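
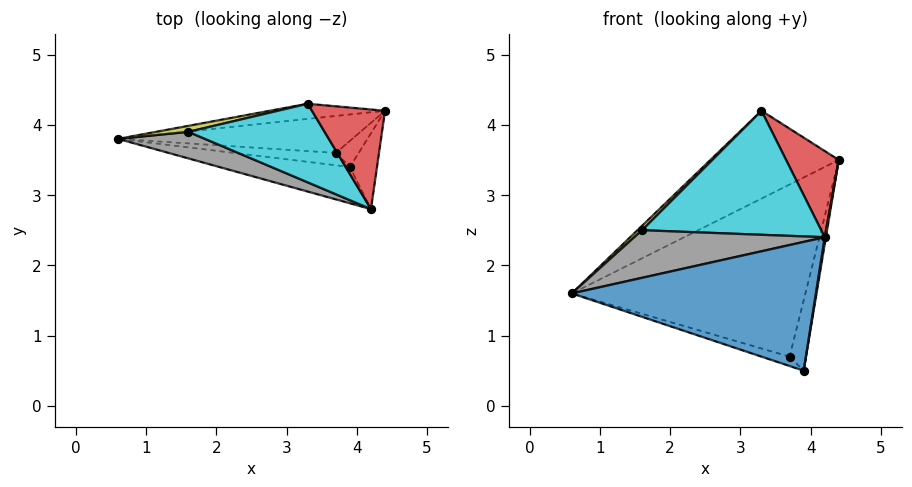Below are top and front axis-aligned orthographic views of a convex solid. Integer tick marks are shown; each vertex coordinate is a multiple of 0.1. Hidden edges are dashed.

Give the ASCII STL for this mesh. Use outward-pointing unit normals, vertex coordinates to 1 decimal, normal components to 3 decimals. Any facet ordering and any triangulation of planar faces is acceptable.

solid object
 facet normal -0.203 -0.943 -0.266
  outer loop
   vertex 3.9 3.4 0.5
   vertex 4.2 2.8 2.4
   vertex 0.6 3.8 1.6
  endloop
 endfacet
 facet normal 0.987 -0.015 -0.161
  outer loop
   vertex 3.9 3.4 0.5
   vertex 4.4 4.2 3.5
   vertex 4.2 2.8 2.4
  endloop
 endfacet
 facet normal -0.019 0.985 -0.170
  outer loop
   vertex 3.3 4.3 4.2
   vertex 4.4 4.2 3.5
   vertex 0.6 3.8 1.6
  endloop
 endfacet
 facet normal 0.389 -0.603 0.697
  outer loop
   vertex 3.3 4.3 4.2
   vertex 4.2 2.8 2.4
   vertex 4.4 4.2 3.5
  endloop
 endfacet
 facet normal 0.002 0.978 -0.210
  outer loop
   vertex 3.7 3.6 0.7
   vertex 0.6 3.8 1.6
   vertex 4.4 4.2 3.5
  endloop
 endfacet
 facet normal -0.189 0.594 -0.782
  outer loop
   vertex 3.7 3.6 0.7
   vertex 3.9 3.4 0.5
   vertex 0.6 3.8 1.6
  endloop
 endfacet
 facet normal 0.508 0.808 -0.300
  outer loop
   vertex 3.7 3.6 0.7
   vertex 4.4 4.2 3.5
   vertex 3.9 3.4 0.5
  endloop
 endfacet
 facet normal -0.331 -0.824 0.459
  outer loop
   vertex 1.6 3.9 2.5
   vertex 0.6 3.8 1.6
   vertex 4.2 2.8 2.4
  endloop
 endfacet
 facet normal -0.553 -0.495 0.670
  outer loop
   vertex 1.6 3.9 2.5
   vertex 3.3 4.3 4.2
   vertex 0.6 3.8 1.6
  endloop
 endfacet
 facet normal -0.319 -0.800 0.507
  outer loop
   vertex 1.6 3.9 2.5
   vertex 4.2 2.8 2.4
   vertex 3.3 4.3 4.2
  endloop
 endfacet
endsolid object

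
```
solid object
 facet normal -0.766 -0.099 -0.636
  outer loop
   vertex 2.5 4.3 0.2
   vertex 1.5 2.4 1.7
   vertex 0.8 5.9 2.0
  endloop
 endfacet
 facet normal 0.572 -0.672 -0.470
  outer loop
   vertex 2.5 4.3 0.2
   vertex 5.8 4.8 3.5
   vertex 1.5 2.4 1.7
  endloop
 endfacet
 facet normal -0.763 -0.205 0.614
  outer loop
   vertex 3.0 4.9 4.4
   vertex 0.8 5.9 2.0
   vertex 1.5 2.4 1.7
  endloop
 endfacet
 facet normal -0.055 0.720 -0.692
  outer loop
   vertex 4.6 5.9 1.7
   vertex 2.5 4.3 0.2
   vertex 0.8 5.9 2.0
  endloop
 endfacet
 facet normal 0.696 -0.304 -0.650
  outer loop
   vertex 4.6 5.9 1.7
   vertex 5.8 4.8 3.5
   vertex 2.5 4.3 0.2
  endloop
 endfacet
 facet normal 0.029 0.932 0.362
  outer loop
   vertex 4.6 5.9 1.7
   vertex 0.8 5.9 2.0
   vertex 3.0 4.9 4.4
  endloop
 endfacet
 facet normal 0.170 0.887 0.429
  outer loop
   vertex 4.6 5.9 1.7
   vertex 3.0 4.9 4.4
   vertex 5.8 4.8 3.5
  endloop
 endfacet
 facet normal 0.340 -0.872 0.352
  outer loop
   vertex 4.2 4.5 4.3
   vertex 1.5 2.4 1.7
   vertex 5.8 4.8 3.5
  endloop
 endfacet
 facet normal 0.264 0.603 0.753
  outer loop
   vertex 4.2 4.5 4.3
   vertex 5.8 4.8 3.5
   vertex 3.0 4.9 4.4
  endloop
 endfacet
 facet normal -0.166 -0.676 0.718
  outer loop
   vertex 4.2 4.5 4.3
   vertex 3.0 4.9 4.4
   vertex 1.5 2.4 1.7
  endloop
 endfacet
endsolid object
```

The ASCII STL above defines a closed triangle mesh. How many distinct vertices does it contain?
7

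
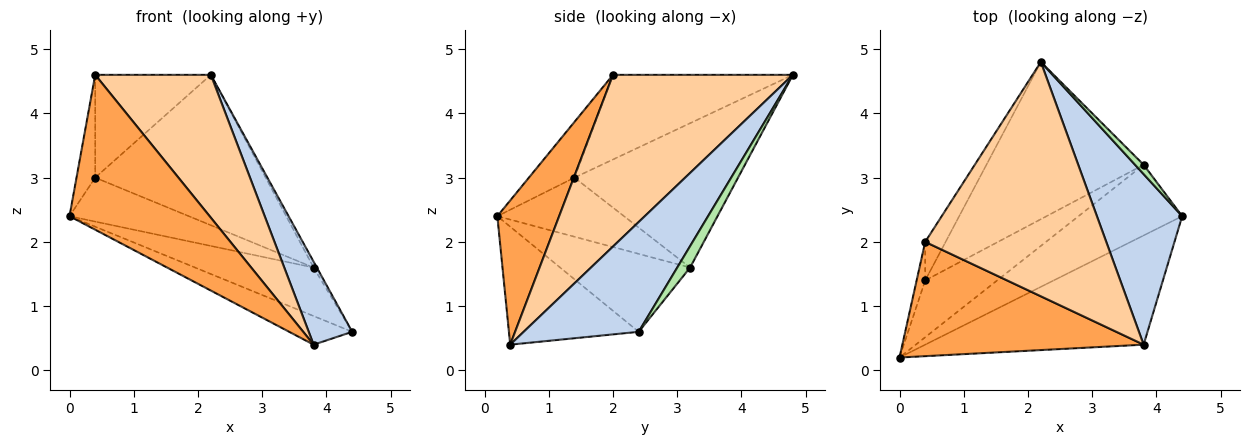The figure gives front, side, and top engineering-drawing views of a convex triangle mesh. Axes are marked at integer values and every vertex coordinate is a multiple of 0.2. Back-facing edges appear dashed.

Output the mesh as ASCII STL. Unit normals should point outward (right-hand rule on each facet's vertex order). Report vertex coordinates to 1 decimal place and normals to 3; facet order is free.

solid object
 facet normal -0.463 0.225 -0.857
  outer loop
   vertex 3.8 0.4 0.4
   vertex 0.0 0.2 2.4
   vertex 4.4 2.4 0.6
  endloop
 endfacet
 facet normal 0.757 -0.286 0.588
  outer loop
   vertex 3.8 0.4 0.4
   vertex 4.4 2.4 0.6
   vertex 2.2 4.8 4.6
  endloop
 endfacet
 facet normal 0.334 -0.758 0.560
  outer loop
   vertex 0.4 2.0 4.6
   vertex 0.0 0.2 2.4
   vertex 3.8 0.4 0.4
  endloop
 endfacet
 facet normal 0.629 -0.405 0.664
  outer loop
   vertex 0.4 2.0 4.6
   vertex 3.8 0.4 0.4
   vertex 2.2 4.8 4.6
  endloop
 endfacet
 facet normal -0.527 0.481 -0.701
  outer loop
   vertex 3.8 3.2 1.6
   vertex 4.4 2.4 0.6
   vertex 0.0 0.2 2.4
  endloop
 endfacet
 facet normal 0.904 0.226 0.362
  outer loop
   vertex 3.8 3.2 1.6
   vertex 2.2 4.8 4.6
   vertex 4.4 2.4 0.6
  endloop
 endfacet
 facet normal -0.545 0.513 -0.663
  outer loop
   vertex 0.4 1.4 3.0
   vertex 3.8 3.2 1.6
   vertex 0.0 0.2 2.4
  endloop
 endfacet
 facet normal -0.553 0.576 -0.602
  outer loop
   vertex 0.4 1.4 3.0
   vertex 2.2 4.8 4.6
   vertex 3.8 3.2 1.6
  endloop
 endfacet
 facet normal -0.916 0.376 -0.141
  outer loop
   vertex 0.4 1.4 3.0
   vertex 0.0 0.2 2.4
   vertex 0.4 2.0 4.6
  endloop
 endfacet
 facet normal -0.824 0.530 -0.199
  outer loop
   vertex 0.4 1.4 3.0
   vertex 0.4 2.0 4.6
   vertex 2.2 4.8 4.6
  endloop
 endfacet
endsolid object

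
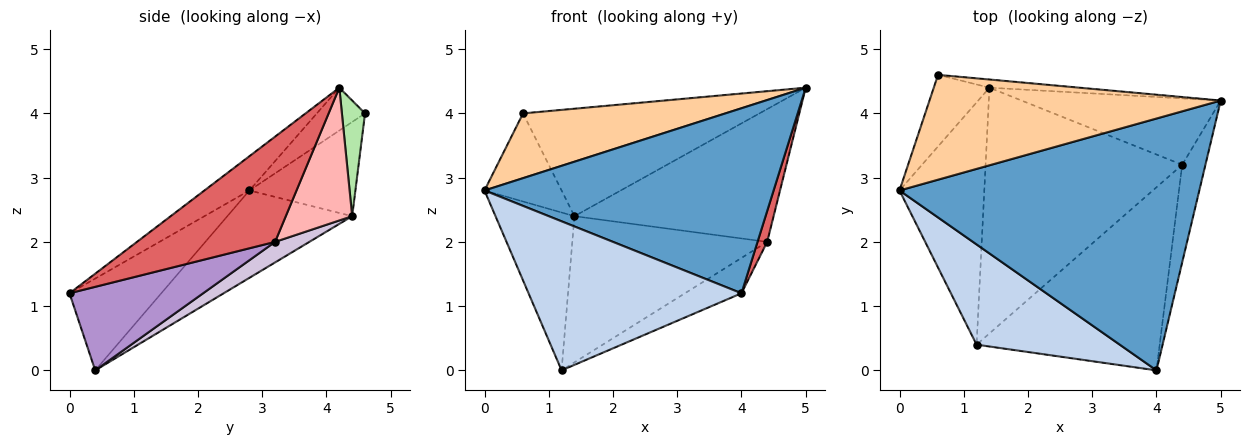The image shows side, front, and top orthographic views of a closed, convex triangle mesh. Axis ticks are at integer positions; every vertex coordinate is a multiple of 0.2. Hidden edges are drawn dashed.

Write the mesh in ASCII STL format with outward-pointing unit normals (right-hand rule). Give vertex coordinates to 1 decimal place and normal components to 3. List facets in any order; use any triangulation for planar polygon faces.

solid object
 facet normal -0.092 -0.590 0.802
  outer loop
   vertex 4.0 0.0 1.2
   vertex 5.0 4.2 4.4
   vertex 0.0 2.8 2.8
  endloop
 endfacet
 facet normal -0.337 -0.781 0.525
  outer loop
   vertex 1.2 0.4 0.0
   vertex 4.0 0.0 1.2
   vertex 0.0 2.8 2.8
  endloop
 endfacet
 facet normal -0.653 0.413 -0.634
  outer loop
   vertex 1.4 4.4 2.4
   vertex 1.2 0.4 0.0
   vertex 0.0 2.8 2.8
  endloop
 endfacet
 facet normal -0.124 -0.521 0.844
  outer loop
   vertex 0.6 4.6 4.0
   vertex 0.0 2.8 2.8
   vertex 5.0 4.2 4.4
  endloop
 endfacet
 facet normal -0.730 0.531 -0.431
  outer loop
   vertex 0.6 4.6 4.0
   vertex 1.4 4.4 2.4
   vertex 0.0 2.8 2.8
  endloop
 endfacet
 facet normal 0.097 0.992 -0.076
  outer loop
   vertex 0.6 4.6 4.0
   vertex 5.0 4.2 4.4
   vertex 1.4 4.4 2.4
  endloop
 endfacet
 facet normal 0.974 -0.068 -0.215
  outer loop
   vertex 4.4 3.2 2.0
   vertex 5.0 4.2 4.4
   vertex 4.0 0.0 1.2
  endloop
 endfacet
 facet normal 0.286 0.857 -0.429
  outer loop
   vertex 4.4 3.2 2.0
   vertex 1.4 4.4 2.4
   vertex 5.0 4.2 4.4
  endloop
 endfacet
 facet normal 0.409 0.173 -0.896
  outer loop
   vertex 4.4 3.2 2.0
   vertex 4.0 0.0 1.2
   vertex 1.2 0.4 0.0
  endloop
 endfacet
 facet normal 0.090 0.509 -0.856
  outer loop
   vertex 4.4 3.2 2.0
   vertex 1.2 0.4 0.0
   vertex 1.4 4.4 2.4
  endloop
 endfacet
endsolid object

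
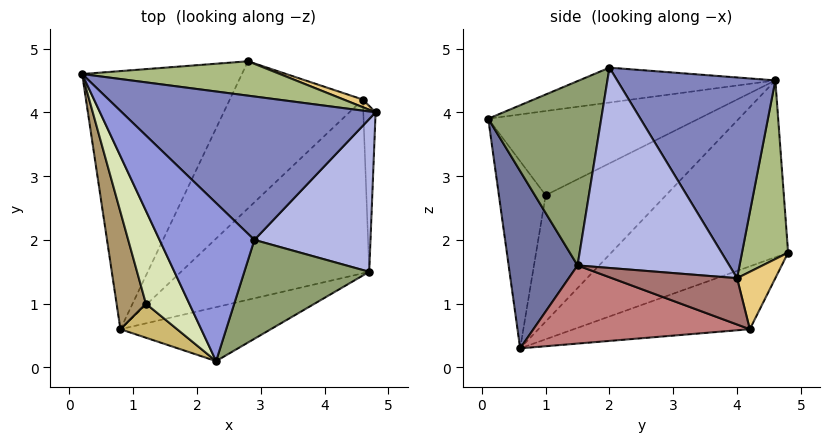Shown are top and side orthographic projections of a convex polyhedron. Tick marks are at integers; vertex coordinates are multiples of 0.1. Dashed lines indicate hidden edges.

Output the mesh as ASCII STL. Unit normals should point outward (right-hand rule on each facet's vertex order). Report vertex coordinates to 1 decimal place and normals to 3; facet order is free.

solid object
 facet normal 0.296 -0.921 -0.251
  outer loop
   vertex 4.7 1.5 1.6
   vertex 2.3 0.1 3.9
   vertex 0.8 0.6 0.3
  endloop
 endfacet
 facet normal 0.507 0.576 0.641
  outer loop
   vertex 2.9 2.0 4.7
   vertex 4.8 4.0 1.4
   vertex 0.2 4.6 4.5
  endloop
 endfacet
 facet normal -0.332 -0.275 0.902
  outer loop
   vertex 2.9 2.0 4.7
   vertex 0.2 4.6 4.5
   vertex 2.3 0.1 3.9
  endloop
 endfacet
 facet normal 0.865 0.006 0.501
  outer loop
   vertex 2.9 2.0 4.7
   vertex 4.7 1.5 1.6
   vertex 4.8 4.0 1.4
  endloop
 endfacet
 facet normal 0.741 -0.446 0.502
  outer loop
   vertex 2.9 2.0 4.7
   vertex 2.3 0.1 3.9
   vertex 4.7 1.5 1.6
  endloop
 endfacet
 facet normal 0.408 0.794 0.451
  outer loop
   vertex 2.8 4.8 1.8
   vertex 0.2 4.6 4.5
   vertex 4.8 4.0 1.4
  endloop
 endfacet
 facet normal -0.638 0.510 -0.577
  outer loop
   vertex 2.8 4.8 1.8
   vertex 0.8 0.6 0.3
   vertex 0.2 4.6 4.5
  endloop
 endfacet
 facet normal -0.803 -0.430 0.414
  outer loop
   vertex 1.2 1.0 2.7
   vertex 2.3 0.1 3.9
   vertex 0.2 4.6 4.5
  endloop
 endfacet
 facet normal -0.909 -0.358 0.211
  outer loop
   vertex 1.2 1.0 2.7
   vertex 0.2 4.6 4.5
   vertex 0.8 0.6 0.3
  endloop
 endfacet
 facet normal -0.754 -0.617 0.228
  outer loop
   vertex 1.2 1.0 2.7
   vertex 0.8 0.6 0.3
   vertex 2.3 0.1 3.9
  endloop
 endfacet
 facet normal 0.391 0.911 0.130
  outer loop
   vertex 4.6 4.2 0.6
   vertex 2.8 4.8 1.8
   vertex 4.8 4.0 1.4
  endloop
 endfacet
 facet normal -0.378 0.466 -0.800
  outer loop
   vertex 4.6 4.2 0.6
   vertex 0.8 0.6 0.3
   vertex 2.8 4.8 1.8
  endloop
 endfacet
 facet normal 0.965 -0.059 -0.256
  outer loop
   vertex 4.6 4.2 0.6
   vertex 4.8 4.0 1.4
   vertex 4.7 1.5 1.6
  endloop
 endfacet
 facet normal 0.364 -0.312 -0.878
  outer loop
   vertex 4.6 4.2 0.6
   vertex 4.7 1.5 1.6
   vertex 0.8 0.6 0.3
  endloop
 endfacet
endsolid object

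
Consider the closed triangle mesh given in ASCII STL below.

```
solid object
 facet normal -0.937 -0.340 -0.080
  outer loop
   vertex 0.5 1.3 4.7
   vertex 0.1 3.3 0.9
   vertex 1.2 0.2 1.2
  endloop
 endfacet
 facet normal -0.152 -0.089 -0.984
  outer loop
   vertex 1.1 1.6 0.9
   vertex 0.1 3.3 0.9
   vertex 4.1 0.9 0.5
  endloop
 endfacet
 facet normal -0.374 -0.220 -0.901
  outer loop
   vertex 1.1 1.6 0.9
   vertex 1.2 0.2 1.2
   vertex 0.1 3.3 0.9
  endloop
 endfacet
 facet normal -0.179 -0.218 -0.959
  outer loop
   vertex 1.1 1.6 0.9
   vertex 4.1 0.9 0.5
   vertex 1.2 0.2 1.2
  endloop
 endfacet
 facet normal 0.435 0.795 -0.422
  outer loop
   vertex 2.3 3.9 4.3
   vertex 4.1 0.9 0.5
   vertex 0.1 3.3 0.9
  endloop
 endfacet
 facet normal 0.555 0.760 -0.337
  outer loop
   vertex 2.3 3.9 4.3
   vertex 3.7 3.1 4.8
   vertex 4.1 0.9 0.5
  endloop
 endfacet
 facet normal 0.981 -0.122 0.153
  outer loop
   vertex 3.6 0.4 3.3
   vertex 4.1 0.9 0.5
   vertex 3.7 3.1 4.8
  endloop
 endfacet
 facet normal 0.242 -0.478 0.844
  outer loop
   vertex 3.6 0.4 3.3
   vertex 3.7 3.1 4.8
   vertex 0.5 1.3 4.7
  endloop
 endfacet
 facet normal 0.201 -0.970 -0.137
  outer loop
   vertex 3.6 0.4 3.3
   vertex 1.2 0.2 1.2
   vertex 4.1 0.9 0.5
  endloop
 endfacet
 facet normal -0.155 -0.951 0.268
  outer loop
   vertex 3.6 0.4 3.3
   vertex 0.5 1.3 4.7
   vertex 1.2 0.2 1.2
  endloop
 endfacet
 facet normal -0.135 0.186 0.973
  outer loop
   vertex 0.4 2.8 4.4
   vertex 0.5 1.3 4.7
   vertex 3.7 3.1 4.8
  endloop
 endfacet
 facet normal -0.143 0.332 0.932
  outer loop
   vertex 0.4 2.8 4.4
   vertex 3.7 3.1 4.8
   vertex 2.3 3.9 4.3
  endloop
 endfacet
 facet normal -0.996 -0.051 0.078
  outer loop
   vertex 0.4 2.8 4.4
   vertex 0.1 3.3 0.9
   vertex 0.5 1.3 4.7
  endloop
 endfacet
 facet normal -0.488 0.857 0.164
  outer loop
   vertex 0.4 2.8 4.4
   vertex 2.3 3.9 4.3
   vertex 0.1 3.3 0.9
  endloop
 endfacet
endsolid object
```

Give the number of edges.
21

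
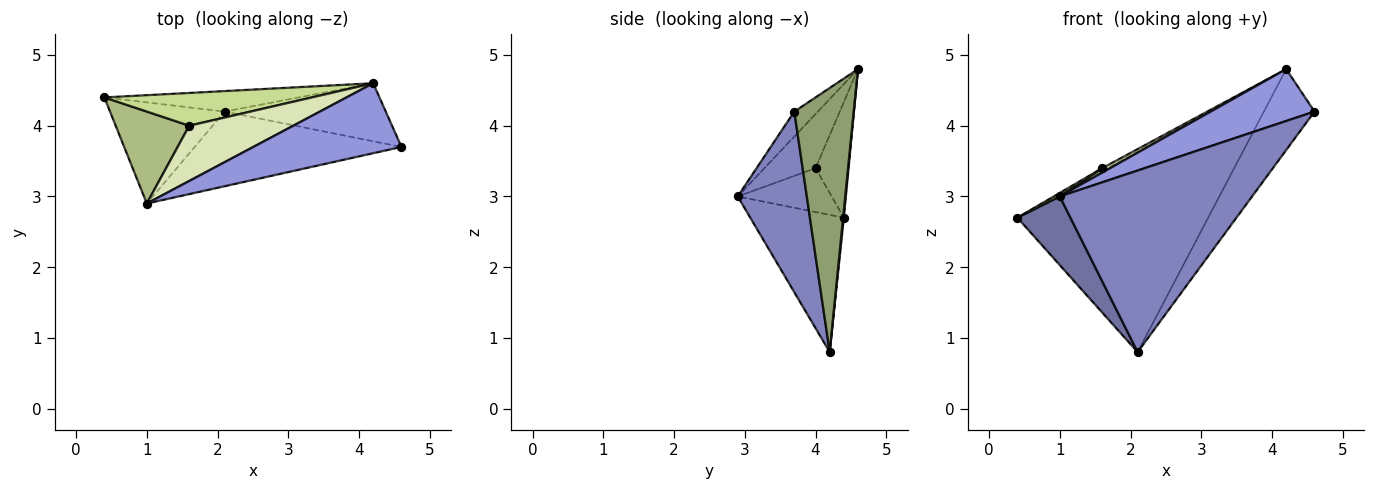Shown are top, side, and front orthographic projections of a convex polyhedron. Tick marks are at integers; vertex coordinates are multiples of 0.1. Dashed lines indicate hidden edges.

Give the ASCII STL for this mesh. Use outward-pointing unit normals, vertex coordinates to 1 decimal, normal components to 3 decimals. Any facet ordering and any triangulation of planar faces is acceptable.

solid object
 facet normal -0.704 -0.399 -0.588
  outer loop
   vertex 2.1 4.2 0.8
   vertex 1.0 2.9 3.0
   vertex 0.4 4.4 2.7
  endloop
 endfacet
 facet normal 0.315 -0.878 -0.361
  outer loop
   vertex 2.1 4.2 0.8
   vertex 4.6 3.7 4.2
   vertex 1.0 2.9 3.0
  endloop
 endfacet
 facet normal -0.134 -0.590 0.796
  outer loop
   vertex 4.2 4.6 4.8
   vertex 1.0 2.9 3.0
   vertex 4.6 3.7 4.2
  endloop
 endfacet
 facet normal 0.004 0.995 -0.101
  outer loop
   vertex 4.2 4.6 4.8
   vertex 2.1 4.2 0.8
   vertex 0.4 4.4 2.7
  endloop
 endfacet
 facet normal 0.691 0.588 -0.421
  outer loop
   vertex 4.2 4.6 4.8
   vertex 4.6 3.7 4.2
   vertex 2.1 4.2 0.8
  endloop
 endfacet
 facet normal -0.512 -0.033 0.858
  outer loop
   vertex 1.6 4.0 3.4
   vertex 0.4 4.4 2.7
   vertex 1.0 2.9 3.0
  endloop
 endfacet
 facet normal -0.485 0.069 0.872
  outer loop
   vertex 1.6 4.0 3.4
   vertex 4.2 4.6 4.8
   vertex 0.4 4.4 2.7
  endloop
 endfacet
 facet normal -0.460 -0.071 0.885
  outer loop
   vertex 1.6 4.0 3.4
   vertex 1.0 2.9 3.0
   vertex 4.2 4.6 4.8
  endloop
 endfacet
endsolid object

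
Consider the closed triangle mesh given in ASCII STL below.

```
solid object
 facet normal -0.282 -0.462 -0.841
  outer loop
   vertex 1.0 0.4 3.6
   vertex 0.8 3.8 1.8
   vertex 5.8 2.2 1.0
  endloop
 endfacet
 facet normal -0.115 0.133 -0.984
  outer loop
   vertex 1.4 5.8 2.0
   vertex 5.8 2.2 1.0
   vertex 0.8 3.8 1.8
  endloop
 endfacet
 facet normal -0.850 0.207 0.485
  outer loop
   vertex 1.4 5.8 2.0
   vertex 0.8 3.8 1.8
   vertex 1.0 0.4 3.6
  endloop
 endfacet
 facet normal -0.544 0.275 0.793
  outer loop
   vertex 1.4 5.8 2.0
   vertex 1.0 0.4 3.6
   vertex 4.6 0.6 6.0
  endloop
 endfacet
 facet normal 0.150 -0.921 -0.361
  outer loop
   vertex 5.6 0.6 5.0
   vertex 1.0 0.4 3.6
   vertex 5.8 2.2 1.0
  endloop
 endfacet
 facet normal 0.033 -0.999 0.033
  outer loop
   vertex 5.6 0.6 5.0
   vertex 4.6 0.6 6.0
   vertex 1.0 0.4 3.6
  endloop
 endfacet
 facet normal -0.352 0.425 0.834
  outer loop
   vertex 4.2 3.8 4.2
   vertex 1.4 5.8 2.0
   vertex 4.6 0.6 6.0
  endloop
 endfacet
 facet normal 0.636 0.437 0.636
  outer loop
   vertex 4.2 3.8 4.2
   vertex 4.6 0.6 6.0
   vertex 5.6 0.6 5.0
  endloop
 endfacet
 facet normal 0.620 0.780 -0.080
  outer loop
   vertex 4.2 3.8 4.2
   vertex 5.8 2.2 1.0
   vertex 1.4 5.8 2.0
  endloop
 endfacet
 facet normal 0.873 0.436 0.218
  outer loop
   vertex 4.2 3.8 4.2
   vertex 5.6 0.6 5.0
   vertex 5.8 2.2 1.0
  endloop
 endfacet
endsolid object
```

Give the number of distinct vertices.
7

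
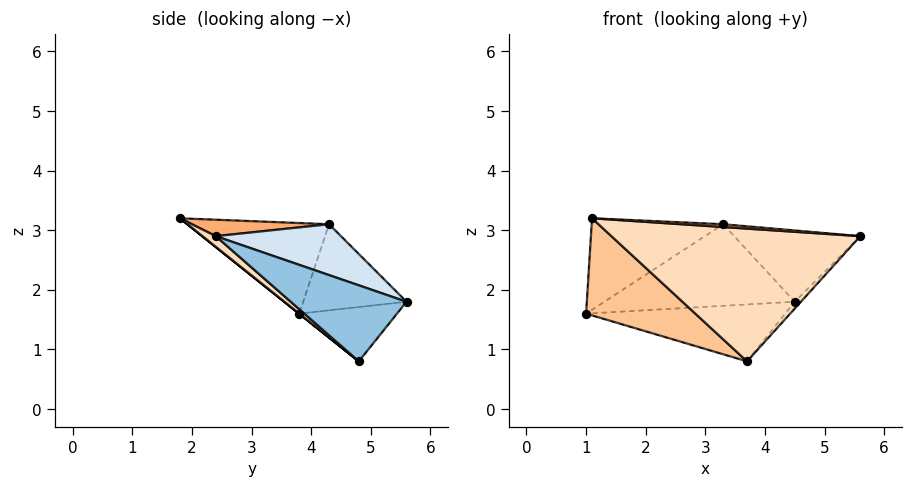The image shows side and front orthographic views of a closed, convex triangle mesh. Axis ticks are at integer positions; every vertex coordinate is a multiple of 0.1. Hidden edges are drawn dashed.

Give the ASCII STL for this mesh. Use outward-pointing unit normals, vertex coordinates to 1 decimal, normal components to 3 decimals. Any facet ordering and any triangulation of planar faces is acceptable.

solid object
 facet normal -0.414 0.843 -0.343
  outer loop
   vertex 3.7 4.8 0.8
   vertex 1.0 3.8 1.6
   vertex 4.5 5.6 1.8
  endloop
 endfacet
 facet normal 0.764 0.041 -0.644
  outer loop
   vertex 3.7 4.8 0.8
   vertex 4.5 5.6 1.8
   vertex 5.6 2.4 2.9
  endloop
 endfacet
 facet normal -0.437 0.805 0.402
  outer loop
   vertex 3.3 4.3 3.1
   vertex 4.5 5.6 1.8
   vertex 1.0 3.8 1.6
  endloop
 endfacet
 facet normal 0.417 0.420 0.806
  outer loop
   vertex 3.3 4.3 3.1
   vertex 5.6 2.4 2.9
   vertex 4.5 5.6 1.8
  endloop
 endfacet
 facet normal -0.546 0.507 0.668
  outer loop
   vertex 1.1 1.8 3.2
   vertex 3.3 4.3 3.1
   vertex 1.0 3.8 1.6
  endloop
 endfacet
 facet normal 0.069 -0.021 0.997
  outer loop
   vertex 1.1 1.8 3.2
   vertex 5.6 2.4 2.9
   vertex 3.3 4.3 3.1
  endloop
 endfacet
 facet normal 0.000 -0.625 -0.781
  outer loop
   vertex 1.1 1.8 3.2
   vertex 1.0 3.8 1.6
   vertex 3.7 4.8 0.8
  endloop
 endfacet
 facet normal 0.035 -0.642 -0.766
  outer loop
   vertex 1.1 1.8 3.2
   vertex 3.7 4.8 0.8
   vertex 5.6 2.4 2.9
  endloop
 endfacet
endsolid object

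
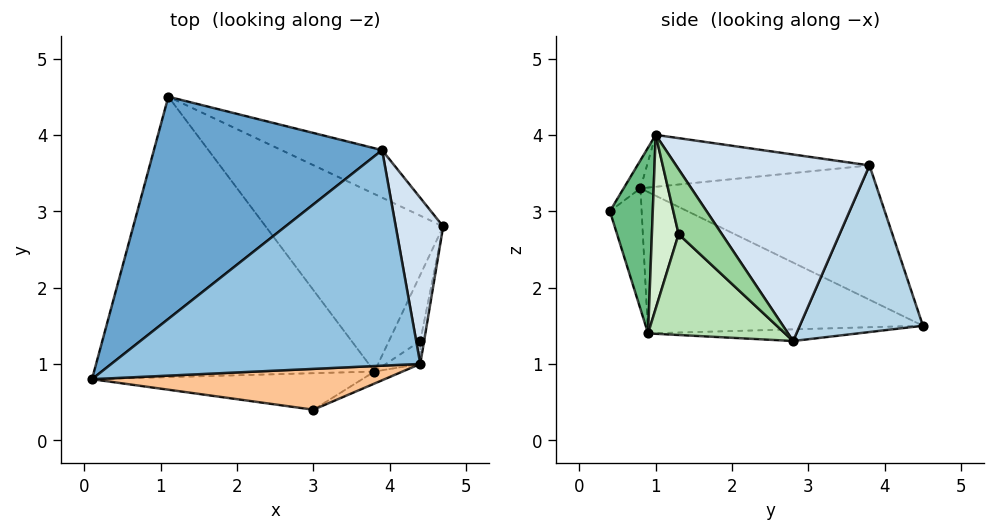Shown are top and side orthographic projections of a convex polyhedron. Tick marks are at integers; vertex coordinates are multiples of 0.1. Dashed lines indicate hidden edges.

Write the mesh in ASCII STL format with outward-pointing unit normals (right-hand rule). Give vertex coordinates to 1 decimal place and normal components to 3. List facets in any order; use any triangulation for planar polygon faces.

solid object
 facet normal -0.443 0.486 0.753
  outer loop
   vertex 3.9 3.8 3.6
   vertex 1.1 4.5 1.5
   vertex 0.1 0.8 3.3
  endloop
 endfacet
 facet normal -0.165 0.111 0.980
  outer loop
   vertex 3.9 3.8 3.6
   vertex 0.1 0.8 3.3
   vertex 4.4 1.0 4.0
  endloop
 endfacet
 facet normal 0.403 0.882 -0.243
  outer loop
   vertex 3.9 3.8 3.6
   vertex 4.7 2.8 1.3
   vertex 1.1 4.5 1.5
  endloop
 endfacet
 facet normal 0.949 0.204 0.241
  outer loop
   vertex 3.9 3.8 3.6
   vertex 4.4 1.0 4.0
   vertex 4.7 2.8 1.3
  endloop
 endfacet
 facet normal -0.430 -0.299 -0.852
  outer loop
   vertex 3.8 0.9 1.4
   vertex 0.1 0.8 3.3
   vertex 1.1 4.5 1.5
  endloop
 endfacet
 facet normal -0.066 -0.021 -0.998
  outer loop
   vertex 3.8 0.9 1.4
   vertex 1.1 4.5 1.5
   vertex 4.7 2.8 1.3
  endloop
 endfacet
 facet normal -0.054 -0.821 0.569
  outer loop
   vertex 3.0 0.4 3.0
   vertex 4.4 1.0 4.0
   vertex 0.1 0.8 3.3
  endloop
 endfacet
 facet normal -0.164 -0.915 -0.368
  outer loop
   vertex 3.0 0.4 3.0
   vertex 0.1 0.8 3.3
   vertex 3.8 0.9 1.4
  endloop
 endfacet
 facet normal 0.432 -0.900 -0.065
  outer loop
   vertex 3.0 0.4 3.0
   vertex 3.8 0.9 1.4
   vertex 4.4 1.0 4.0
  endloop
 endfacet
 facet normal 0.967 -0.247 -0.057
  outer loop
   vertex 4.4 1.3 2.7
   vertex 4.7 2.8 1.3
   vertex 4.4 1.0 4.0
  endloop
 endfacet
 facet normal 0.865 -0.424 -0.269
  outer loop
   vertex 4.4 1.3 2.7
   vertex 3.8 0.9 1.4
   vertex 4.7 2.8 1.3
  endloop
 endfacet
 facet normal 0.751 -0.644 -0.149
  outer loop
   vertex 4.4 1.3 2.7
   vertex 4.4 1.0 4.0
   vertex 3.8 0.9 1.4
  endloop
 endfacet
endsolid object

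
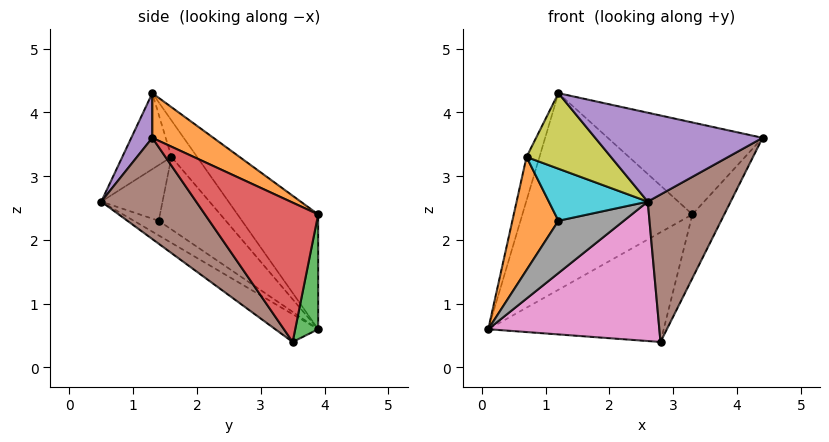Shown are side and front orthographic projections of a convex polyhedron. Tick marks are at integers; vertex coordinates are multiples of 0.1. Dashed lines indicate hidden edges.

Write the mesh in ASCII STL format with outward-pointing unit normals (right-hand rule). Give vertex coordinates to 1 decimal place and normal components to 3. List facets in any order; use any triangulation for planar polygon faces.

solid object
 facet normal -0.341 0.718 0.606
  outer loop
   vertex 1.2 1.3 4.3
   vertex 3.3 3.9 2.4
   vertex 0.1 3.9 0.6
  endloop
 endfacet
 facet normal 0.188 0.476 0.859
  outer loop
   vertex 1.2 1.3 4.3
   vertex 4.4 1.3 3.6
   vertex 3.3 3.9 2.4
  endloop
 endfacet
 facet normal 0.126 0.966 -0.225
  outer loop
   vertex 2.8 3.5 0.4
   vertex 0.1 3.9 0.6
   vertex 3.3 3.9 2.4
  endloop
 endfacet
 facet normal 0.923 0.260 -0.283
  outer loop
   vertex 2.8 3.5 0.4
   vertex 3.3 3.9 2.4
   vertex 4.4 1.3 3.6
  endloop
 endfacet
 facet normal 0.108 -0.862 0.495
  outer loop
   vertex 2.6 0.5 2.6
   vertex 4.4 1.3 3.6
   vertex 1.2 1.3 4.3
  endloop
 endfacet
 facet normal 0.580 -0.507 -0.638
  outer loop
   vertex 2.6 0.5 2.6
   vertex 2.8 3.5 0.4
   vertex 4.4 1.3 3.6
  endloop
 endfacet
 facet normal -0.145 -0.579 -0.802
  outer loop
   vertex 2.6 0.5 2.6
   vertex 0.1 3.9 0.6
   vertex 2.8 3.5 0.4
  endloop
 endfacet
 facet normal -0.234 -0.615 -0.753
  outer loop
   vertex 1.2 1.4 2.3
   vertex 0.1 3.9 0.6
   vertex 2.6 0.5 2.6
  endloop
 endfacet
 facet normal -0.503 -0.864 -0.008
  outer loop
   vertex 0.7 1.6 3.3
   vertex 2.6 0.5 2.6
   vertex 1.2 1.3 4.3
  endloop
 endfacet
 facet normal -0.524 -0.846 -0.093
  outer loop
   vertex 0.7 1.6 3.3
   vertex 1.2 1.4 2.3
   vertex 2.6 0.5 2.6
  endloop
 endfacet
 facet normal -0.772 0.389 0.503
  outer loop
   vertex 0.7 1.6 3.3
   vertex 1.2 1.3 4.3
   vertex 0.1 3.9 0.6
  endloop
 endfacet
 facet normal -0.790 -0.542 -0.286
  outer loop
   vertex 0.7 1.6 3.3
   vertex 0.1 3.9 0.6
   vertex 1.2 1.4 2.3
  endloop
 endfacet
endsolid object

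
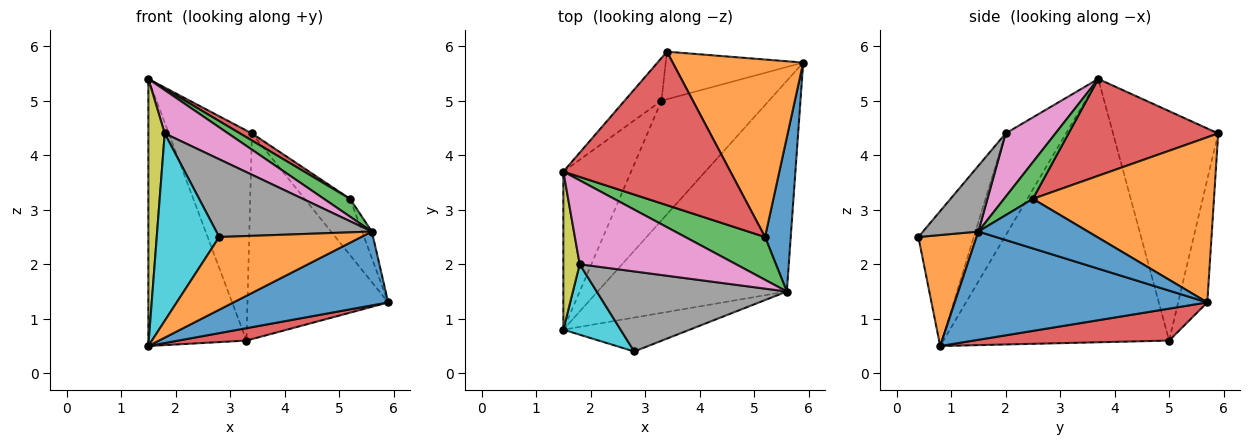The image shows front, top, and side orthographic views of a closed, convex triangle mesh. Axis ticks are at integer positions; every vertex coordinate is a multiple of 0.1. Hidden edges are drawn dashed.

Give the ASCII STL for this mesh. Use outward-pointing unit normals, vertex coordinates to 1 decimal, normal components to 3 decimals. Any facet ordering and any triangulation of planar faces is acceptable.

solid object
 facet normal 0.475 -0.291 -0.830
  outer loop
   vertex 5.6 1.5 2.6
   vertex 1.5 0.8 0.5
   vertex 5.9 5.7 1.3
  endloop
 endfacet
 facet normal 0.348 -0.850 -0.396
  outer loop
   vertex 5.6 1.5 2.6
   vertex 2.8 0.4 2.5
   vertex 1.5 0.8 0.5
  endloop
 endfacet
 facet normal -0.893 0.388 -0.230
  outer loop
   vertex 3.3 5.0 0.6
   vertex 1.5 0.8 0.5
   vertex 1.5 3.7 5.4
  endloop
 endfacet
 facet normal 0.283 -0.099 -0.954
  outer loop
   vertex 3.3 5.0 0.6
   vertex 5.9 5.7 1.3
   vertex 1.5 0.8 0.5
  endloop
 endfacet
 facet normal -0.778 0.615 -0.125
  outer loop
   vertex 3.4 5.9 4.4
   vertex 3.3 5.0 0.6
   vertex 1.5 3.7 5.4
  endloop
 endfacet
 facet normal -0.198 0.955 -0.221
  outer loop
   vertex 3.4 5.9 4.4
   vertex 5.9 5.7 1.3
   vertex 3.3 5.0 0.6
  endloop
 endfacet
 facet normal 0.339 -0.432 0.836
  outer loop
   vertex 1.8 2.0 4.4
   vertex 5.6 1.5 2.6
   vertex 1.5 3.7 5.4
  endloop
 endfacet
 facet normal 0.241 -0.676 0.696
  outer loop
   vertex 1.8 2.0 4.4
   vertex 2.8 0.4 2.5
   vertex 5.6 1.5 2.6
  endloop
 endfacet
 facet normal -0.954 -0.258 0.153
  outer loop
   vertex 1.8 2.0 4.4
   vertex 1.5 3.7 5.4
   vertex 1.5 0.8 0.5
  endloop
 endfacet
 facet normal -0.638 -0.721 0.271
  outer loop
   vertex 1.8 2.0 4.4
   vertex 1.5 0.8 0.5
   vertex 2.8 0.4 2.5
  endloop
 endfacet
 facet normal 0.885 0.079 0.459
  outer loop
   vertex 5.2 2.5 3.2
   vertex 5.6 1.5 2.6
   vertex 5.9 5.7 1.3
  endloop
 endfacet
 facet normal 0.770 0.193 0.608
  outer loop
   vertex 5.2 2.5 3.2
   vertex 5.9 5.7 1.3
   vertex 3.4 5.9 4.4
  endloop
 endfacet
 facet normal 0.391 -0.354 0.850
  outer loop
   vertex 5.2 2.5 3.2
   vertex 1.5 3.7 5.4
   vertex 5.6 1.5 2.6
  endloop
 endfacet
 facet normal 0.501 -0.040 0.864
  outer loop
   vertex 5.2 2.5 3.2
   vertex 3.4 5.9 4.4
   vertex 1.5 3.7 5.4
  endloop
 endfacet
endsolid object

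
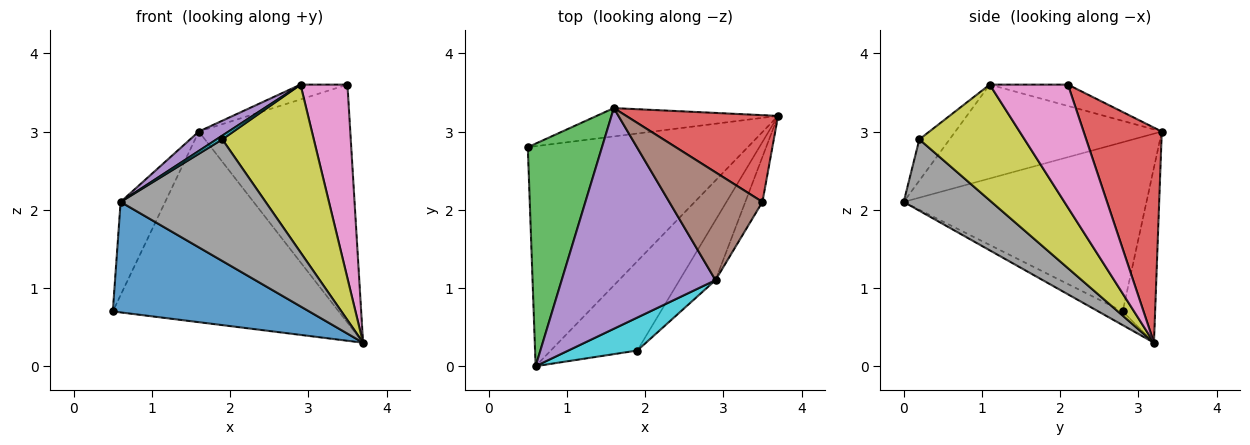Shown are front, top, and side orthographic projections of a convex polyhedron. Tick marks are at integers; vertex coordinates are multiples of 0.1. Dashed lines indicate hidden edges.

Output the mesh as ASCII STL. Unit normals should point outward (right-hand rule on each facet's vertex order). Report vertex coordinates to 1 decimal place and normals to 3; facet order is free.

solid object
 facet normal -0.056 -0.448 -0.892
  outer loop
   vertex 0.6 0.0 2.1
   vertex 0.5 2.8 0.7
   vertex 3.7 3.2 0.3
  endloop
 endfacet
 facet normal -0.141 0.979 -0.146
  outer loop
   vertex 1.6 3.3 3.0
   vertex 3.7 3.2 0.3
   vertex 0.5 2.8 0.7
  endloop
 endfacet
 facet normal -0.903 0.166 0.396
  outer loop
   vertex 1.6 3.3 3.0
   vertex 0.5 2.8 0.7
   vertex 0.6 0.0 2.1
  endloop
 endfacet
 facet normal 0.437 0.845 0.308
  outer loop
   vertex 3.5 2.1 3.6
   vertex 3.7 3.2 0.3
   vertex 1.6 3.3 3.0
  endloop
 endfacet
 facet normal -0.519 -0.075 0.851
  outer loop
   vertex 2.9 1.1 3.6
   vertex 1.6 3.3 3.0
   vertex 0.6 0.0 2.1
  endloop
 endfacet
 facet normal -0.221 0.133 0.966
  outer loop
   vertex 2.9 1.1 3.6
   vertex 3.5 2.1 3.6
   vertex 1.6 3.3 3.0
  endloop
 endfacet
 facet normal 0.851 -0.511 -0.119
  outer loop
   vertex 2.9 1.1 3.6
   vertex 3.7 3.2 0.3
   vertex 3.5 2.1 3.6
  endloop
 endfacet
 facet normal 0.439 -0.724 -0.532
  outer loop
   vertex 1.9 0.2 2.9
   vertex 0.6 0.0 2.1
   vertex 3.7 3.2 0.3
  endloop
 endfacet
 facet normal 0.735 -0.639 -0.228
  outer loop
   vertex 1.9 0.2 2.9
   vertex 3.7 3.2 0.3
   vertex 2.9 1.1 3.6
  endloop
 endfacet
 facet normal -0.511 -0.097 0.854
  outer loop
   vertex 1.9 0.2 2.9
   vertex 2.9 1.1 3.6
   vertex 0.6 0.0 2.1
  endloop
 endfacet
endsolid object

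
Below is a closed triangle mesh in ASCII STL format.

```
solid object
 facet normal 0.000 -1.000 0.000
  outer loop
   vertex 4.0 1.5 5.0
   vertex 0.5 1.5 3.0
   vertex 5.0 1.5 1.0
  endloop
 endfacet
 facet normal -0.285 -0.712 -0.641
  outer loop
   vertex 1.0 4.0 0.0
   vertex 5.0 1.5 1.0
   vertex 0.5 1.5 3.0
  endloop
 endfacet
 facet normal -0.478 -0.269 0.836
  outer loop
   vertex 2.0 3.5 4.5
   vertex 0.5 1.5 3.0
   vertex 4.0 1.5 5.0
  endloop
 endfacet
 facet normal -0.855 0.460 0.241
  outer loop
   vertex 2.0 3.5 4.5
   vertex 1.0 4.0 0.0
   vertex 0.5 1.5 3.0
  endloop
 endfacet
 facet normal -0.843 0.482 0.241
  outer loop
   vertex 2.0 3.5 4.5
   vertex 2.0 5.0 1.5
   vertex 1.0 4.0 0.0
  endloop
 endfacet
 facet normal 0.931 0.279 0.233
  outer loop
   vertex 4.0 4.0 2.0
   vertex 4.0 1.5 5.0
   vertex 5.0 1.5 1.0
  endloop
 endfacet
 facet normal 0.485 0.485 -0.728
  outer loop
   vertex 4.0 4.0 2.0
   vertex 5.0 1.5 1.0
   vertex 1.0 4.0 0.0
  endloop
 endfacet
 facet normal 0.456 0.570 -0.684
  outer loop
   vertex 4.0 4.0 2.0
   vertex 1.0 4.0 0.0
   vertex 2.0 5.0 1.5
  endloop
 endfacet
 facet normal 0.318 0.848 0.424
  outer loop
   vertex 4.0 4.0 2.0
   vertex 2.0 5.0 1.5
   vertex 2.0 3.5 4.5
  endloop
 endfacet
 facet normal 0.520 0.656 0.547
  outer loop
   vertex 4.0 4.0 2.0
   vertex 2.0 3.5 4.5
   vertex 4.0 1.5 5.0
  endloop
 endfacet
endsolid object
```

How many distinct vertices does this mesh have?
7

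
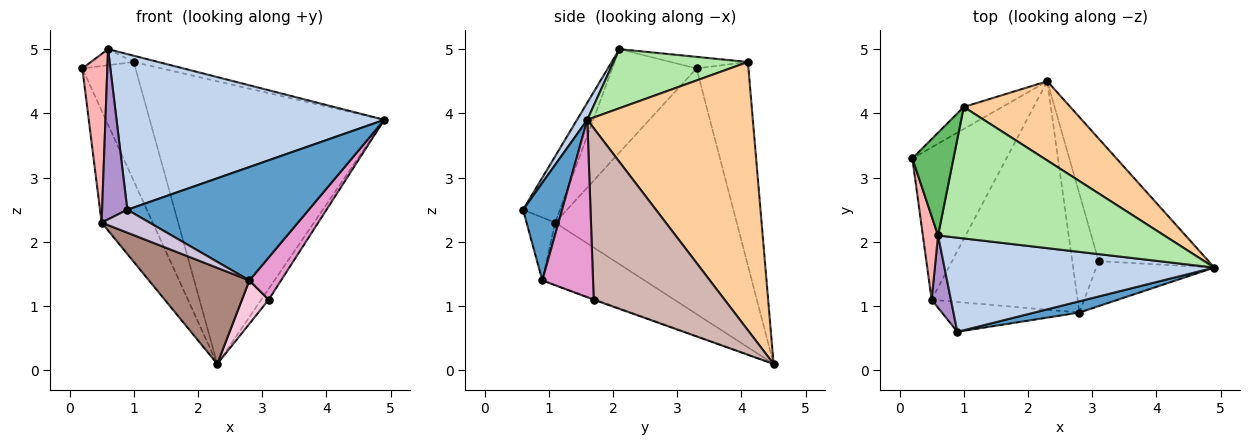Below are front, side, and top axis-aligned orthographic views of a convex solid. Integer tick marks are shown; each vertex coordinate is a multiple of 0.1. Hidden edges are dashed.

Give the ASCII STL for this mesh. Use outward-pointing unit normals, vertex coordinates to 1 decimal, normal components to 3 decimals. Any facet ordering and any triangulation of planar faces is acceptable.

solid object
 facet normal 0.209 -0.973 0.096
  outer loop
   vertex 2.8 0.9 1.4
   vertex 4.9 1.6 3.9
   vertex 0.9 0.6 2.5
  endloop
 endfacet
 facet normal 0.033 -0.855 0.517
  outer loop
   vertex 0.6 2.1 5.0
   vertex 0.9 0.6 2.5
   vertex 4.9 1.6 3.9
  endloop
 endfacet
 facet normal -0.693 0.709 -0.131
  outer loop
   vertex 1.0 4.1 4.8
   vertex 2.3 4.5 0.1
   vertex 0.2 3.3 4.7
  endloop
 endfacet
 facet normal 0.562 0.796 0.223
  outer loop
   vertex 1.0 4.1 4.8
   vertex 4.9 1.6 3.9
   vertex 2.3 4.5 0.1
  endloop
 endfacet
 facet normal -0.268 0.149 0.952
  outer loop
   vertex 1.0 4.1 4.8
   vertex 0.2 3.3 4.7
   vertex 0.6 2.1 5.0
  endloop
 endfacet
 facet normal 0.253 0.046 0.966
  outer loop
   vertex 1.0 4.1 4.8
   vertex 0.6 2.1 5.0
   vertex 4.9 1.6 3.9
  endloop
 endfacet
 facet normal -0.903 0.254 -0.346
  outer loop
   vertex 0.5 1.1 2.3
   vertex 0.2 3.3 4.7
   vertex 2.3 4.5 0.1
  endloop
 endfacet
 facet normal -0.949 -0.282 0.139
  outer loop
   vertex 0.5 1.1 2.3
   vertex 0.6 2.1 5.0
   vertex 0.2 3.3 4.7
  endloop
 endfacet
 facet normal -0.803 -0.549 0.233
  outer loop
   vertex 0.5 1.1 2.3
   vertex 0.9 0.6 2.5
   vertex 0.6 2.1 5.0
  endloop
 endfacet
 facet normal -0.342 -0.572 -0.746
  outer loop
   vertex 0.5 1.1 2.3
   vertex 2.8 0.9 1.4
   vertex 0.9 0.6 2.5
  endloop
 endfacet
 facet normal -0.367 -0.361 -0.858
  outer loop
   vertex 0.5 1.1 2.3
   vertex 2.3 4.5 0.1
   vertex 2.8 0.9 1.4
  endloop
 endfacet
 facet normal 0.841 0.048 -0.539
  outer loop
   vertex 3.1 1.7 1.1
   vertex 2.3 4.5 0.1
   vertex 4.9 1.6 3.9
  endloop
 endfacet
 facet normal 0.739 -0.461 -0.491
  outer loop
   vertex 3.1 1.7 1.1
   vertex 4.9 1.6 3.9
   vertex 2.8 0.9 1.4
  endloop
 endfacet
 facet normal -0.025 -0.343 -0.939
  outer loop
   vertex 3.1 1.7 1.1
   vertex 2.8 0.9 1.4
   vertex 2.3 4.5 0.1
  endloop
 endfacet
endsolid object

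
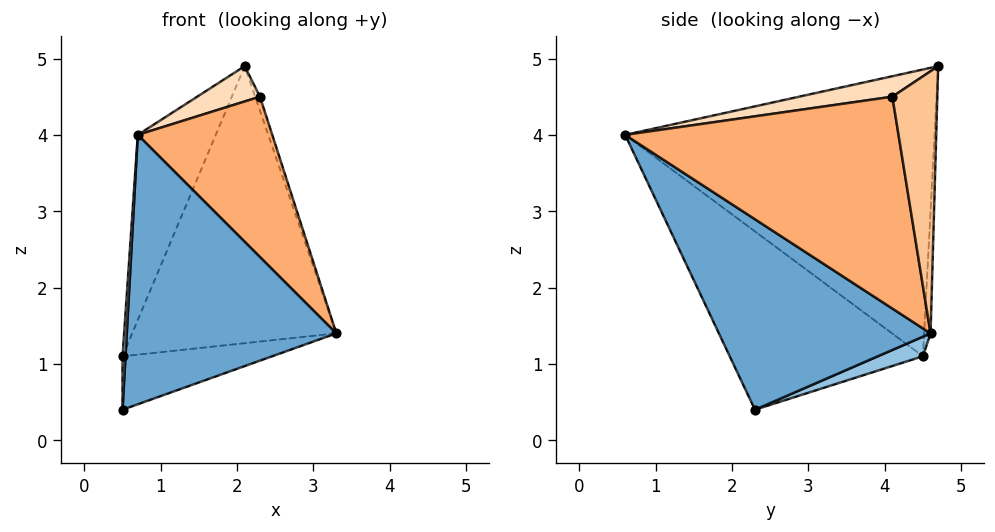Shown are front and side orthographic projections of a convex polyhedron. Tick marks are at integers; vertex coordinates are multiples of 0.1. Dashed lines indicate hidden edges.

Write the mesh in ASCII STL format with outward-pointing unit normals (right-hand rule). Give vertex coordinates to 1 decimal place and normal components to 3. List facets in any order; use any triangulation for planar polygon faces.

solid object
 facet normal 0.666 -0.659 -0.348
  outer loop
   vertex 0.7 0.6 4.0
   vertex 0.5 2.3 0.4
   vertex 3.3 4.6 1.4
  endloop
 endfacet
 facet normal 0.091 0.302 -0.949
  outer loop
   vertex 0.5 4.5 1.1
   vertex 3.3 4.6 1.4
   vertex 0.5 2.3 0.4
  endloop
 endfacet
 facet normal -0.031 0.999 -0.039
  outer loop
   vertex 0.5 4.5 1.1
   vertex 2.1 4.7 4.9
   vertex 3.3 4.6 1.4
  endloop
 endfacet
 facet normal -0.999 -0.015 0.048
  outer loop
   vertex 0.5 4.5 1.1
   vertex 0.5 2.3 0.4
   vertex 0.7 0.6 4.0
  endloop
 endfacet
 facet normal -0.902 0.227 0.368
  outer loop
   vertex 0.5 4.5 1.1
   vertex 0.7 0.6 4.0
   vertex 2.1 4.7 4.9
  endloop
 endfacet
 facet normal 0.877 -0.431 0.213
  outer loop
   vertex 2.3 4.1 4.5
   vertex 0.7 0.6 4.0
   vertex 3.3 4.6 1.4
  endloop
 endfacet
 facet normal 0.942 0.101 0.320
  outer loop
   vertex 2.3 4.1 4.5
   vertex 3.3 4.6 1.4
   vertex 2.1 4.7 4.9
  endloop
 endfacet
 facet normal 0.518 -0.348 0.781
  outer loop
   vertex 2.3 4.1 4.5
   vertex 2.1 4.7 4.9
   vertex 0.7 0.6 4.0
  endloop
 endfacet
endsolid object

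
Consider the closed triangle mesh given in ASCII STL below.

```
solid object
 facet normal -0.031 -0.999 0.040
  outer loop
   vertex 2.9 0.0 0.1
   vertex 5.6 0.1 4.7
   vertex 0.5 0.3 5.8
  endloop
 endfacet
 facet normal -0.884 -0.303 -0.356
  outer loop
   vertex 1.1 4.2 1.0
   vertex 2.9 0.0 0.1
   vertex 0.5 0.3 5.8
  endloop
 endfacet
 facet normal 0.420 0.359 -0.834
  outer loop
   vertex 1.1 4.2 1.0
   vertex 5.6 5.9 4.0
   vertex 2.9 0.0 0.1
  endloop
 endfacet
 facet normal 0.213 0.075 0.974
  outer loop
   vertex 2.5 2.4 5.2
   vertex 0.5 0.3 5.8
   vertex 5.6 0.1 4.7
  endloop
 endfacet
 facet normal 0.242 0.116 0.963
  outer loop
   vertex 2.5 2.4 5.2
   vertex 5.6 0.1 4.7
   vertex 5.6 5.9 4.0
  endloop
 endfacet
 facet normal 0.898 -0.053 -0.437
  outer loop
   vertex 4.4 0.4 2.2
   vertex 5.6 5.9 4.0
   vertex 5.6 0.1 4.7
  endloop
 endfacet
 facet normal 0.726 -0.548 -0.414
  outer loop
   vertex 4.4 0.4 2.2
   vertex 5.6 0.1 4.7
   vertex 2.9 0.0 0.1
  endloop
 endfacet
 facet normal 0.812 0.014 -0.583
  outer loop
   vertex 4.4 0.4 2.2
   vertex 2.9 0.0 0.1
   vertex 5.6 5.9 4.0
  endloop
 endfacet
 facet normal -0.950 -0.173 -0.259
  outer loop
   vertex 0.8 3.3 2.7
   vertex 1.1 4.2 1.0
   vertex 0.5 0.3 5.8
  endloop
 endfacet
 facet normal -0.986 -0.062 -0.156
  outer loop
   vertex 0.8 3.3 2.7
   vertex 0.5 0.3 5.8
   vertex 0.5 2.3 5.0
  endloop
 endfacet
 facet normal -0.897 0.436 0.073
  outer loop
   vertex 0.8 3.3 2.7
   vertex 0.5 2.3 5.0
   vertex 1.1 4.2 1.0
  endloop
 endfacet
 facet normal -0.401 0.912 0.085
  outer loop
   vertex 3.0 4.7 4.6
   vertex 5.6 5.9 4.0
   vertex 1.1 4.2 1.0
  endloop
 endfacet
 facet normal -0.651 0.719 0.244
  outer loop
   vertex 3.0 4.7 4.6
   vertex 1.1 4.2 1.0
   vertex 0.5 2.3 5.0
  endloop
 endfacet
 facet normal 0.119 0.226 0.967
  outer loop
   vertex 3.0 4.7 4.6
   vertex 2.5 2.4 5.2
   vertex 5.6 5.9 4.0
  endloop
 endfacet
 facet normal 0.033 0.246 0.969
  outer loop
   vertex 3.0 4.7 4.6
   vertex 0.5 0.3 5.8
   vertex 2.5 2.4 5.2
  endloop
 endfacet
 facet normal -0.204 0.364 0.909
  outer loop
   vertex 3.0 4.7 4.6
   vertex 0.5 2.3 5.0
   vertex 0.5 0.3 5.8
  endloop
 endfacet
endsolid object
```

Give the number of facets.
16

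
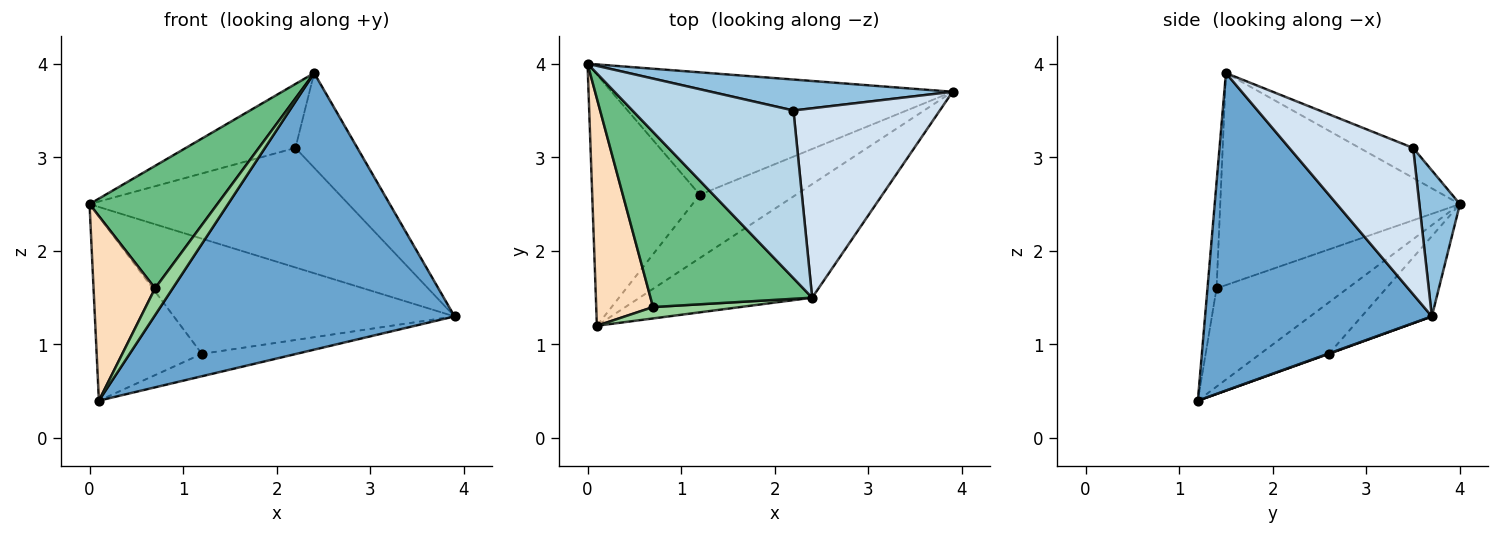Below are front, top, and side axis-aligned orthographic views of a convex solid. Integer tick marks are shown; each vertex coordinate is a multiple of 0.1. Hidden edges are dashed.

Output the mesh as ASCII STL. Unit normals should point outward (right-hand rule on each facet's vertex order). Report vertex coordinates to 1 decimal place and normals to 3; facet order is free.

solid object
 facet normal 0.573 -0.758 -0.311
  outer loop
   vertex 2.4 1.5 3.9
   vertex 0.1 1.2 0.4
   vertex 3.9 3.7 1.3
  endloop
 endfacet
 facet normal 0.150 0.957 0.248
  outer loop
   vertex 2.2 3.5 3.1
   vertex 3.9 3.7 1.3
   vertex 0.0 4.0 2.5
  endloop
 endfacet
 facet normal -0.171 0.351 0.921
  outer loop
   vertex 2.2 3.5 3.1
   vertex 0.0 4.0 2.5
   vertex 2.4 1.5 3.9
  endloop
 endfacet
 facet normal 0.667 0.333 0.667
  outer loop
   vertex 2.2 3.5 3.1
   vertex 2.4 1.5 3.9
   vertex 3.9 3.7 1.3
  endloop
 endfacet
 facet normal -0.169 0.676 -0.718
  outer loop
   vertex 1.2 2.6 0.9
   vertex 0.0 4.0 2.5
   vertex 3.9 3.7 1.3
  endloop
 endfacet
 facet normal -0.360 0.552 -0.753
  outer loop
   vertex 1.2 2.6 0.9
   vertex 0.1 1.2 0.4
   vertex 0.0 4.0 2.5
  endloop
 endfacet
 facet normal 0.004 0.334 -0.943
  outer loop
   vertex 1.2 2.6 0.9
   vertex 3.9 3.7 1.3
   vertex 0.1 1.2 0.4
  endloop
 endfacet
 facet normal -0.802 -0.376 0.464
  outer loop
   vertex 0.7 1.4 1.6
   vertex 0.0 4.0 2.5
   vertex 0.1 1.2 0.4
  endloop
 endfacet
 facet normal -0.732 -0.390 0.558
  outer loop
   vertex 0.7 1.4 1.6
   vertex 2.4 1.5 3.9
   vertex 0.0 4.0 2.5
  endloop
 endfacet
 facet normal -0.428 -0.832 0.353
  outer loop
   vertex 0.7 1.4 1.6
   vertex 0.1 1.2 0.4
   vertex 2.4 1.5 3.9
  endloop
 endfacet
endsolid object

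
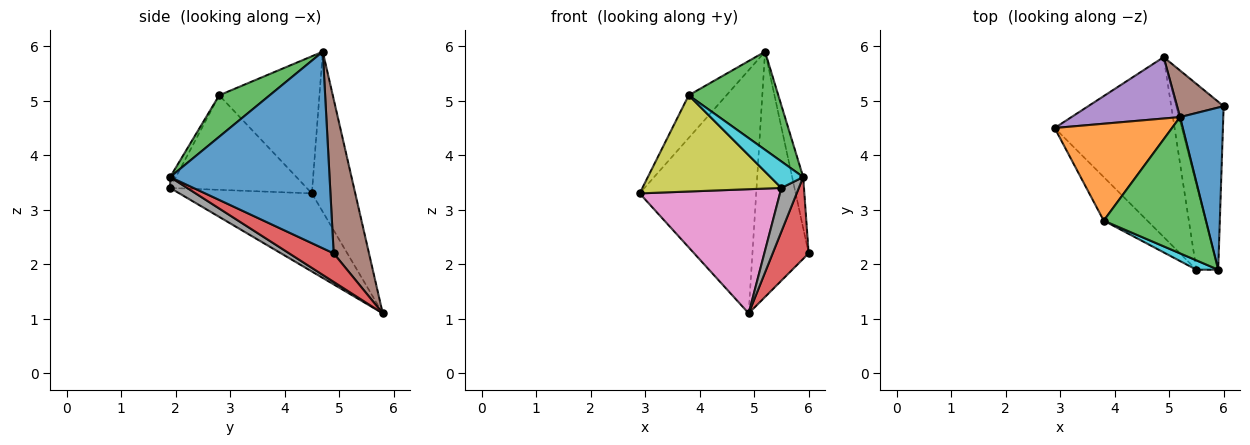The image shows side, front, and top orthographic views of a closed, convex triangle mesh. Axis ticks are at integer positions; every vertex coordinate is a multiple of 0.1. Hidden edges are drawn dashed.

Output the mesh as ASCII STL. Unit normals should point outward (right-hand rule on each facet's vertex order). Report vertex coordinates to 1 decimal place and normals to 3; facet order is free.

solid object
 facet normal 0.974 0.068 0.214
  outer loop
   vertex 5.2 4.7 5.9
   vertex 5.9 1.9 3.6
   vertex 6.0 4.9 2.2
  endloop
 endfacet
 facet normal -0.731 0.275 0.625
  outer loop
   vertex 3.8 2.8 5.1
   vertex 5.2 4.7 5.9
   vertex 2.9 4.5 3.3
  endloop
 endfacet
 facet normal 0.313 -0.555 0.771
  outer loop
   vertex 3.8 2.8 5.1
   vertex 5.9 1.9 3.6
   vertex 5.2 4.7 5.9
  endloop
 endfacet
 facet normal 0.476 -0.385 -0.791
  outer loop
   vertex 4.9 5.8 1.1
   vertex 6.0 4.9 2.2
   vertex 5.9 1.9 3.6
  endloop
 endfacet
 facet normal -0.340 0.912 0.230
  outer loop
   vertex 4.9 5.8 1.1
   vertex 2.9 4.5 3.3
   vertex 5.2 4.7 5.9
  endloop
 endfacet
 facet normal 0.525 0.836 0.159
  outer loop
   vertex 4.9 5.8 1.1
   vertex 5.2 4.7 5.9
   vertex 6.0 4.9 2.2
  endloop
 endfacet
 facet normal -0.473 -0.500 -0.725
  outer loop
   vertex 5.5 1.9 3.4
   vertex 2.9 4.5 3.3
   vertex 4.9 5.8 1.1
  endloop
 endfacet
 facet normal 0.406 -0.417 -0.813
  outer loop
   vertex 5.5 1.9 3.4
   vertex 4.9 5.8 1.1
   vertex 5.9 1.9 3.6
  endloop
 endfacet
 facet normal -0.667 -0.679 -0.308
  outer loop
   vertex 5.5 1.9 3.4
   vertex 3.8 2.8 5.1
   vertex 2.9 4.5 3.3
  endloop
 endfacet
 facet normal -0.164 -0.930 0.328
  outer loop
   vertex 5.5 1.9 3.4
   vertex 5.9 1.9 3.6
   vertex 3.8 2.8 5.1
  endloop
 endfacet
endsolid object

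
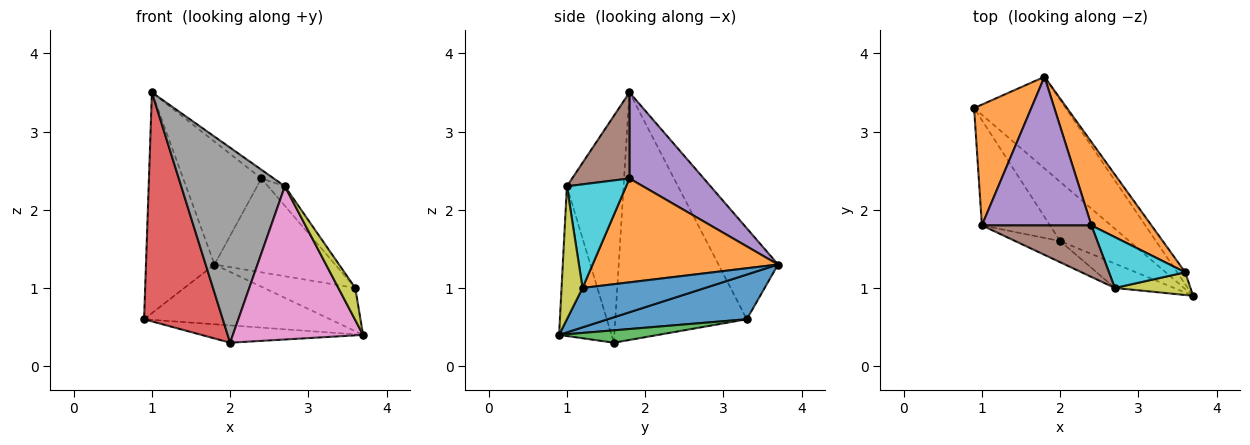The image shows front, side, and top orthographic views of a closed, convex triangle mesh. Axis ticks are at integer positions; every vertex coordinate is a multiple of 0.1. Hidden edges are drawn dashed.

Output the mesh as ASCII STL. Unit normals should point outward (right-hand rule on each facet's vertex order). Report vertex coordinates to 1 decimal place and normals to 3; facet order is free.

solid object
 facet normal 0.378 0.506 -0.775
  outer loop
   vertex 1.8 3.7 1.3
   vertex 3.7 0.9 0.4
   vertex 0.9 3.3 0.6
  endloop
 endfacet
 facet normal -0.607 0.697 0.382
  outer loop
   vertex 1.8 3.7 1.3
   vertex 0.9 3.3 0.6
   vertex 1.0 1.8 3.5
  endloop
 endfacet
 facet normal 0.170 0.277 -0.946
  outer loop
   vertex 2.0 1.6 0.3
   vertex 0.9 3.3 0.6
   vertex 3.7 0.9 0.4
  endloop
 endfacet
 facet normal -0.835 -0.500 -0.230
  outer loop
   vertex 2.0 1.6 0.3
   vertex 1.0 1.8 3.5
   vertex 0.9 3.3 0.6
  endloop
 endfacet
 facet normal 0.518 0.545 0.659
  outer loop
   vertex 2.4 1.8 2.4
   vertex 1.8 3.7 1.3
   vertex 1.0 1.8 3.5
  endloop
 endfacet
 facet normal 0.612 0.132 0.779
  outer loop
   vertex 2.7 1.0 2.3
   vertex 2.4 1.8 2.4
   vertex 1.0 1.8 3.5
  endloop
 endfacet
 facet normal -0.369 -0.918 -0.146
  outer loop
   vertex 2.7 1.0 2.3
   vertex 2.0 1.6 0.3
   vertex 3.7 0.9 0.4
  endloop
 endfacet
 facet normal -0.478 -0.873 -0.095
  outer loop
   vertex 2.7 1.0 2.3
   vertex 1.0 1.8 3.5
   vertex 2.0 1.6 0.3
  endloop
 endfacet
 facet normal 0.713 -0.573 0.405
  outer loop
   vertex 3.6 1.2 1.0
   vertex 2.7 1.0 2.3
   vertex 3.7 0.9 0.4
  endloop
 endfacet
 facet normal 0.785 0.222 0.578
  outer loop
   vertex 3.6 1.2 1.0
   vertex 2.4 1.8 2.4
   vertex 2.7 1.0 2.3
  endloop
 endfacet
 facet normal 0.791 0.589 -0.163
  outer loop
   vertex 3.6 1.2 1.0
   vertex 3.7 0.9 0.4
   vertex 1.8 3.7 1.3
  endloop
 endfacet
 facet normal 0.754 0.491 0.436
  outer loop
   vertex 3.6 1.2 1.0
   vertex 1.8 3.7 1.3
   vertex 2.4 1.8 2.4
  endloop
 endfacet
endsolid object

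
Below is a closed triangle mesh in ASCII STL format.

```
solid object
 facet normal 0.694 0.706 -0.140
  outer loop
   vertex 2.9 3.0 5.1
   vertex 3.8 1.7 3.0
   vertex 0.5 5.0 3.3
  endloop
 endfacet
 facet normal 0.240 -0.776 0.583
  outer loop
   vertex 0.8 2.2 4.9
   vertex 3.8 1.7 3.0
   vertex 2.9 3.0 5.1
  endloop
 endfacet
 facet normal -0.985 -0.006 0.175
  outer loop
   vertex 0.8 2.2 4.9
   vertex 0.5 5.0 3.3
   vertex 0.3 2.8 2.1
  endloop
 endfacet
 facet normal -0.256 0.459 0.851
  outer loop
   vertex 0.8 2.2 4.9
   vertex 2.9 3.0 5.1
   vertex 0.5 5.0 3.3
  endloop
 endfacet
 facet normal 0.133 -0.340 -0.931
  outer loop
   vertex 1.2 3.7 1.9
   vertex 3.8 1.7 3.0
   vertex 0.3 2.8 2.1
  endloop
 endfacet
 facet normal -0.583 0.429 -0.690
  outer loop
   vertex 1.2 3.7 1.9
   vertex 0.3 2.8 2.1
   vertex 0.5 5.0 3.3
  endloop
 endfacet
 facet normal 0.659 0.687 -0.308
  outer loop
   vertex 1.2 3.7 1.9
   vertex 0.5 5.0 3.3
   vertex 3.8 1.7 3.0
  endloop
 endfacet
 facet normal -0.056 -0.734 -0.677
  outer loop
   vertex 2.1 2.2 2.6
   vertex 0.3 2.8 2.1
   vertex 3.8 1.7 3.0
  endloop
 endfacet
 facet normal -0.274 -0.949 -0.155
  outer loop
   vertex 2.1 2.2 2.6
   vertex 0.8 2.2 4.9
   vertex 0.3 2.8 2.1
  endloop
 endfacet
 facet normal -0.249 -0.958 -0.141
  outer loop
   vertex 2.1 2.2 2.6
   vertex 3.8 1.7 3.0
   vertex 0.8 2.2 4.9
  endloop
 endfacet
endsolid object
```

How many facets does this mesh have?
10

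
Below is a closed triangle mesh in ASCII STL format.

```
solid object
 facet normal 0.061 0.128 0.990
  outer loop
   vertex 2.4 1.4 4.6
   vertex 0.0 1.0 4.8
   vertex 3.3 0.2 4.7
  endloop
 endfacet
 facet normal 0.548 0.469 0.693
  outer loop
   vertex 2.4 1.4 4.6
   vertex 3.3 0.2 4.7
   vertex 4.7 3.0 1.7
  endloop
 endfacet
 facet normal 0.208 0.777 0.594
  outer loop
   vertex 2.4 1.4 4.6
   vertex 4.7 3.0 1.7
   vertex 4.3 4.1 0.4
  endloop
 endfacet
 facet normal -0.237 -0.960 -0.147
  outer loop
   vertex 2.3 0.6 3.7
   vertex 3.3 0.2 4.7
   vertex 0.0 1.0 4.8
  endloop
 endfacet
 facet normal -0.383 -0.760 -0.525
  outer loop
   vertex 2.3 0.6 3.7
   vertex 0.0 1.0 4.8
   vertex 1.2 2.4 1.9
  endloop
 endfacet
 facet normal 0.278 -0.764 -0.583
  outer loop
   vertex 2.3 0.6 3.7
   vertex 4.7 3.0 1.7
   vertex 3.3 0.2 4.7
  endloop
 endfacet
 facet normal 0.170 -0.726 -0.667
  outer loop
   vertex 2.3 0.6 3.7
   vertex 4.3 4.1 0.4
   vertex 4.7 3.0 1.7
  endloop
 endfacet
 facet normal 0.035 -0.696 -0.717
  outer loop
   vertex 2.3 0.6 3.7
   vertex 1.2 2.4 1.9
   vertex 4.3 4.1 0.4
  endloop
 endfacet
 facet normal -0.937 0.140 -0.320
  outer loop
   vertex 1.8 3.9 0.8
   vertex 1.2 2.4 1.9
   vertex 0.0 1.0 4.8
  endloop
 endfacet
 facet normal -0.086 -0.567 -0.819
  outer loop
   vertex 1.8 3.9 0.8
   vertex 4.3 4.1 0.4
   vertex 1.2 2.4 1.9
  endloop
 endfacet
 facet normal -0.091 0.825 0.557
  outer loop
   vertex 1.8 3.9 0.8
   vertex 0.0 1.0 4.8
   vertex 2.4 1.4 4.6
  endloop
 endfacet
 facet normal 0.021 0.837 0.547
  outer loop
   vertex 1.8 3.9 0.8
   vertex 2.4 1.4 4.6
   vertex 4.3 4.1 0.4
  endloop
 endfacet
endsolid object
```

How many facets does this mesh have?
12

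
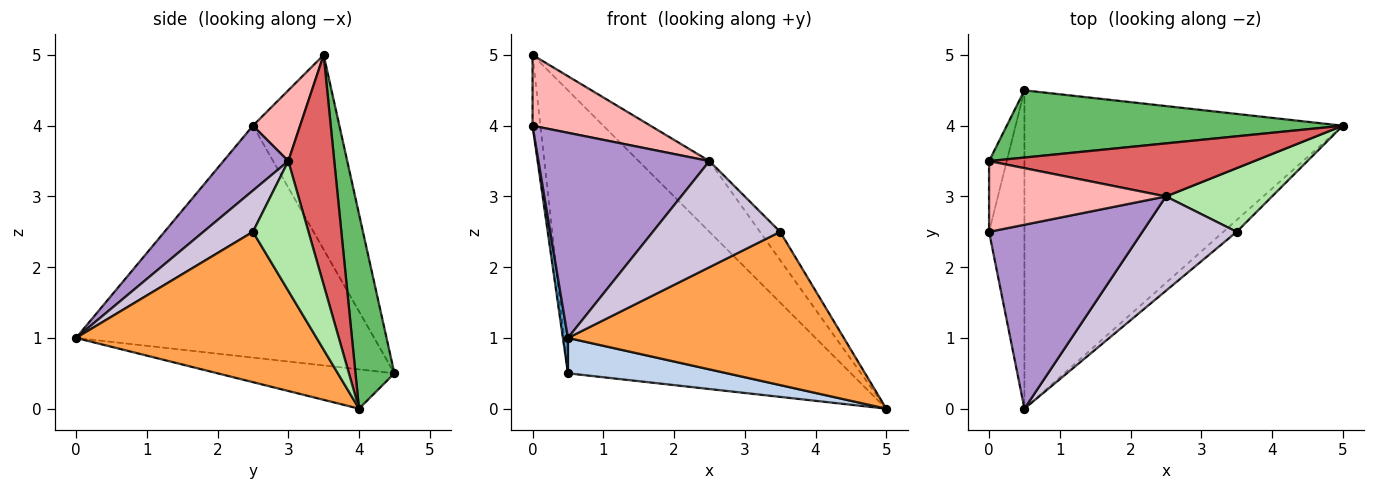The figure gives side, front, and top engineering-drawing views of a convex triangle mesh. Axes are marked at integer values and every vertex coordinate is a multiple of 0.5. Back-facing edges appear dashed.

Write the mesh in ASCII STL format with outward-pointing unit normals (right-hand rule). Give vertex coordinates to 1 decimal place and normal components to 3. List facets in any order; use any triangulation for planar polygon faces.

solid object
 facet normal -0.988 -0.017 -0.151
  outer loop
   vertex 0.5 4.5 0.5
   vertex 0.5 0.0 1.0
   vertex 0.0 2.5 4.0
  endloop
 endfacet
 facet normal -0.122 -0.110 -0.986
  outer loop
   vertex 0.5 4.5 0.5
   vertex 5.0 4.0 0.0
   vertex 0.5 0.0 1.0
  endloop
 endfacet
 facet normal 0.656 -0.753 -0.058
  outer loop
   vertex 3.5 2.5 2.5
   vertex 0.5 0.0 1.0
   vertex 5.0 4.0 0.0
  endloop
 endfacet
 facet normal -0.992 0.090 -0.090
  outer loop
   vertex 0.0 3.5 5.0
   vertex 0.5 4.5 0.5
   vertex 0.0 2.5 4.0
  endloop
 endfacet
 facet normal 0.133 0.964 0.229
  outer loop
   vertex 0.0 3.5 5.0
   vertex 5.0 4.0 0.0
   vertex 0.5 4.5 0.5
  endloop
 endfacet
 facet normal 0.745 0.271 0.610
  outer loop
   vertex 2.5 3.0 3.5
   vertex 3.5 2.5 2.5
   vertex 5.0 4.0 0.0
  endloop
 endfacet
 facet normal 0.461 0.710 0.532
  outer loop
   vertex 2.5 3.0 3.5
   vertex 5.0 4.0 0.0
   vertex 0.0 3.5 5.0
  endloop
 endfacet
 facet normal 0.272 -0.680 0.680
  outer loop
   vertex 2.5 3.0 3.5
   vertex 0.0 3.5 5.0
   vertex 0.0 2.5 4.0
  endloop
 endfacet
 facet normal 0.272 -0.717 0.642
  outer loop
   vertex 2.5 3.0 3.5
   vertex 0.0 2.5 4.0
   vertex 0.5 0.0 1.0
  endloop
 endfacet
 facet normal 0.279 -0.718 0.638
  outer loop
   vertex 2.5 3.0 3.5
   vertex 0.5 0.0 1.0
   vertex 3.5 2.5 2.5
  endloop
 endfacet
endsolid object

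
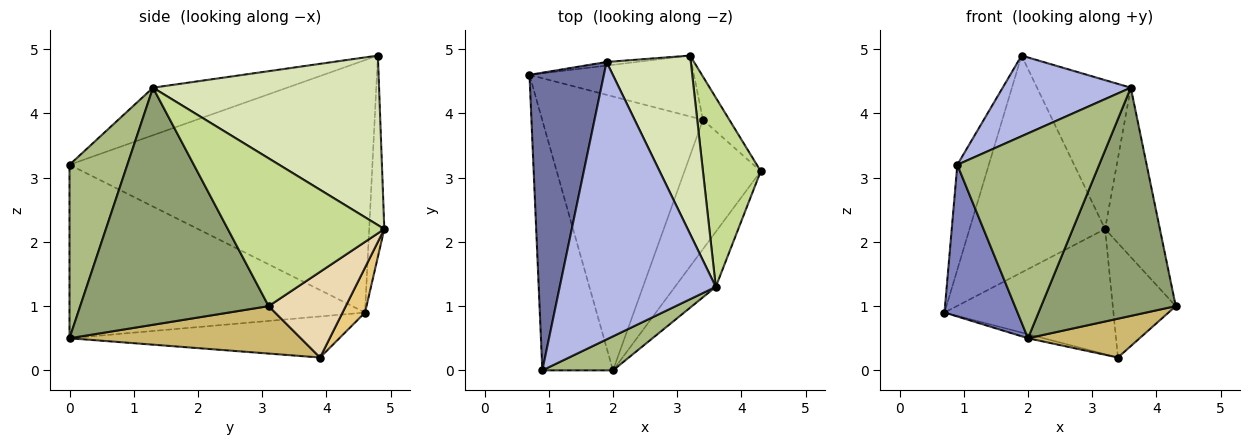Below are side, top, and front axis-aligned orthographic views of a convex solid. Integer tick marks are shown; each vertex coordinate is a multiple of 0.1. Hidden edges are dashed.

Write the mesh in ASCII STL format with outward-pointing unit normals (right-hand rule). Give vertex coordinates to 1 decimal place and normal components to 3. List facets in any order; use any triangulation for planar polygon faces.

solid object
 facet normal -0.954 0.099 0.281
  outer loop
   vertex 1.9 4.8 4.9
   vertex 0.7 4.6 0.9
   vertex 0.9 0.0 3.2
  endloop
 endfacet
 facet normal -0.903 -0.223 -0.368
  outer loop
   vertex 2.0 0.0 0.5
   vertex 0.9 0.0 3.2
   vertex 0.7 4.6 0.9
  endloop
 endfacet
 facet normal -0.111 0.994 -0.016
  outer loop
   vertex 3.2 4.9 2.2
   vertex 0.7 4.6 0.9
   vertex 1.9 4.8 4.9
  endloop
 endfacet
 facet normal -0.281 -0.268 0.922
  outer loop
   vertex 3.6 1.3 4.4
   vertex 1.9 4.8 4.9
   vertex 0.9 0.0 3.2
  endloop
 endfacet
 facet normal 0.806 -0.576 -0.139
  outer loop
   vertex 3.6 1.3 4.4
   vertex 2.0 0.0 0.5
   vertex 4.3 3.1 1.0
  endloop
 endfacet
 facet normal 0.373 -0.915 0.152
  outer loop
   vertex 3.6 1.3 4.4
   vertex 0.9 0.0 3.2
   vertex 2.0 0.0 0.5
  endloop
 endfacet
 facet normal 0.885 0.310 0.346
  outer loop
   vertex 3.6 1.3 4.4
   vertex 4.3 3.1 1.0
   vertex 3.2 4.9 2.2
  endloop
 endfacet
 facet normal 0.840 0.348 0.417
  outer loop
   vertex 3.6 1.3 4.4
   vertex 3.2 4.9 2.2
   vertex 1.9 4.8 4.9
  endloop
 endfacet
 facet normal -0.247 0.014 -0.969
  outer loop
   vertex 3.4 3.9 0.2
   vertex 2.0 0.0 0.5
   vertex 0.7 4.6 0.9
  endloop
 endfacet
 facet normal 0.512 -0.247 -0.823
  outer loop
   vertex 3.4 3.9 0.2
   vertex 4.3 3.1 1.0
   vertex 2.0 0.0 0.5
  endloop
 endfacet
 facet normal 0.119 0.893 -0.435
  outer loop
   vertex 3.4 3.9 0.2
   vertex 0.7 4.6 0.9
   vertex 3.2 4.9 2.2
  endloop
 endfacet
 facet normal 0.753 0.615 -0.232
  outer loop
   vertex 3.4 3.9 0.2
   vertex 3.2 4.9 2.2
   vertex 4.3 3.1 1.0
  endloop
 endfacet
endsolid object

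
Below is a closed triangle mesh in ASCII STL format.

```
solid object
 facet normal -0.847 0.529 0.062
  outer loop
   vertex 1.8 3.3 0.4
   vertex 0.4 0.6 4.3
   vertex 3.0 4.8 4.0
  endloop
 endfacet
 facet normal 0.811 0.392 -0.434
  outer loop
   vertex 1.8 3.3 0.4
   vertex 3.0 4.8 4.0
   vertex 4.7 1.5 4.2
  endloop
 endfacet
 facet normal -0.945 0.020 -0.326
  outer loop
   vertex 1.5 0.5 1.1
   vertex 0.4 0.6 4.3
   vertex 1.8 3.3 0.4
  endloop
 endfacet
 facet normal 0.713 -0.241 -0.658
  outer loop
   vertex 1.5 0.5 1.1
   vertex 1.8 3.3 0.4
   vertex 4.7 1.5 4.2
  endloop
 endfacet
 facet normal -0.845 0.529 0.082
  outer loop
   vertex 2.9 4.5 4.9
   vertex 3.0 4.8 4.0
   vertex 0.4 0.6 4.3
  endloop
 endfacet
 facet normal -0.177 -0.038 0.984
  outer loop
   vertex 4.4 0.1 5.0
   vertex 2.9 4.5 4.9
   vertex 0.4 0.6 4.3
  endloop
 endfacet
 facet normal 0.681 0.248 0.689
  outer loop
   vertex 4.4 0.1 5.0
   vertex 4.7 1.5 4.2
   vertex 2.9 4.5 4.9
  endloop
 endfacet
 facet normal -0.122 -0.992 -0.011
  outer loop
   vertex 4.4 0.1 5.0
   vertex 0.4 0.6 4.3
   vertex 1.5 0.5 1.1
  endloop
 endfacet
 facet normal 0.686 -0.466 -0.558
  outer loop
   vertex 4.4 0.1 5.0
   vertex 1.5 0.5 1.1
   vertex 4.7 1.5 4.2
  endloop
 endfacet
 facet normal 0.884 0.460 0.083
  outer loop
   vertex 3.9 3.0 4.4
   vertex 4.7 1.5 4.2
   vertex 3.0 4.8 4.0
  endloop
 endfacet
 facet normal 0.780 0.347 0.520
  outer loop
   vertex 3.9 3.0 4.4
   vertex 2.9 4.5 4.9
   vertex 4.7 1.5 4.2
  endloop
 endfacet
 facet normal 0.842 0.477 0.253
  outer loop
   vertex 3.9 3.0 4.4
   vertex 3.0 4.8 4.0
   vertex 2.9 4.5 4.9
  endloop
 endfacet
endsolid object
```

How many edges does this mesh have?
18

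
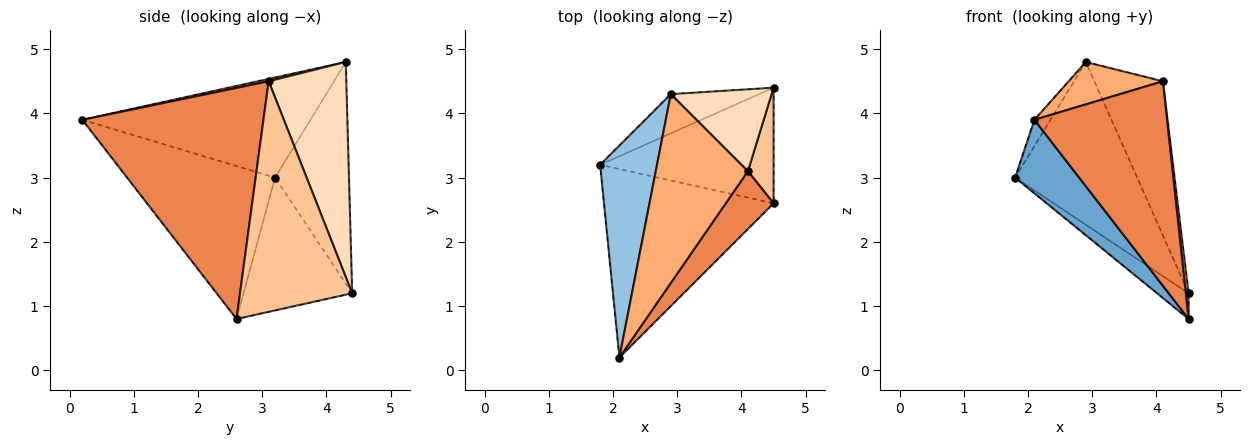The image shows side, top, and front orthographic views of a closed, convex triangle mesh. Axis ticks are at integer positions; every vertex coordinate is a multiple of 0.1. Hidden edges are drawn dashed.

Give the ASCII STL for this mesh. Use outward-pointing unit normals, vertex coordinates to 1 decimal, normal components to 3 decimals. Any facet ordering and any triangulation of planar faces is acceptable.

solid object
 facet normal -0.643 -0.278 -0.713
  outer loop
   vertex 2.1 0.2 3.9
   vertex 1.8 3.2 3.0
   vertex 4.5 2.6 0.8
  endloop
 endfacet
 facet normal -0.868 0.061 0.493
  outer loop
   vertex 2.9 4.3 4.8
   vertex 1.8 3.2 3.0
   vertex 2.1 0.2 3.9
  endloop
 endfacet
 facet normal -0.599 0.174 -0.782
  outer loop
   vertex 4.5 4.4 1.2
   vertex 4.5 2.6 0.8
   vertex 1.8 3.2 3.0
  endloop
 endfacet
 facet normal -0.507 0.838 -0.202
  outer loop
   vertex 4.5 4.4 1.2
   vertex 1.8 3.2 3.0
   vertex 2.9 4.3 4.8
  endloop
 endfacet
 facet normal 0.796 -0.583 0.165
  outer loop
   vertex 4.1 3.1 4.5
   vertex 2.1 0.2 3.9
   vertex 4.5 2.6 0.8
  endloop
 endfacet
 facet normal 0.025 -0.219 0.975
  outer loop
   vertex 4.1 3.1 4.5
   vertex 2.9 4.3 4.8
   vertex 2.1 0.2 3.9
  endloop
 endfacet
 facet normal 0.994 -0.025 0.111
  outer loop
   vertex 4.1 3.1 4.5
   vertex 4.5 2.6 0.8
   vertex 4.5 4.4 1.2
  endloop
 endfacet
 facet normal 0.707 0.624 0.332
  outer loop
   vertex 4.1 3.1 4.5
   vertex 4.5 4.4 1.2
   vertex 2.9 4.3 4.8
  endloop
 endfacet
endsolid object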